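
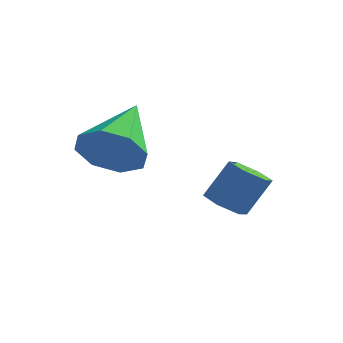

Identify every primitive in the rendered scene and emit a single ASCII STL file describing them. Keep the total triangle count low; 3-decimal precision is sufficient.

solid 
facet normal 0.065 -0.911 -0.407
outer loop
vertex -0.885 -3.697 -1.192
vertex -1.496 -3.448 -1.847
vertex -0.57 -3.418 -1.766
endloop
endfacet
facet normal 0.792 0.251 0.557
outer loop
vertex -0.885 -3.697 -1.192
vertex -0.57 -3.418 -1.766
vertex -1.624 -1.672 -1.053
endloop
endfacet
facet normal 0.065 -0.911 -0.408
outer loop
vertex -0.57 -3.418 -1.766
vertex -1.496 -3.448 -1.847
vertex -0.797 -3.156 -2.387
endloop
endfacet
facet normal 0.839 0.539 -0.079
outer loop
vertex -0.57 -3.418 -1.766
vertex -0.797 -3.156 -2.387
vertex -1.624 -1.672 -1.053
endloop
endfacet
facet normal 0.066 -0.911 -0.408
outer loop
vertex -0.797 -3.156 -2.387
vertex -1.496 -3.448 -1.847
vertex -1.434 -3.065 -2.693
endloop
endfacet
facet normal 0.379 0.726 -0.573
outer loop
vertex -0.797 -3.156 -2.387
vertex -1.434 -3.065 -2.693
vertex -1.624 -1.672 -1.053
endloop
endfacet
facet normal 0.066 -0.911 -0.407
outer loop
vertex -1.434 -3.065 -2.693
vertex -1.496 -3.448 -1.847
vertex -2.107 -3.199 -2.503
endloop
endfacet
facet normal -0.319 0.704 -0.635
outer loop
vertex -1.434 -3.065 -2.693
vertex -2.107 -3.199 -2.503
vertex -1.624 -1.672 -1.053
endloop
endfacet
facet normal 0.067 -0.911 -0.408
outer loop
vertex -2.107 -3.199 -2.503
vertex -1.496 -3.448 -1.847
vertex -2.422 -3.479 -1.929
endloop
endfacet
facet normal -0.845 0.484 -0.228
outer loop
vertex -2.107 -3.199 -2.503
vertex -2.422 -3.479 -1.929
vertex -1.624 -1.672 -1.053
endloop
endfacet
facet normal 0.067 -0.911 -0.407
outer loop
vertex -2.422 -3.479 -1.929
vertex -1.496 -3.448 -1.847
vertex -2.194 -3.74 -1.307
endloop
endfacet
facet normal -0.891 0.195 0.409
outer loop
vertex -2.422 -3.479 -1.929
vertex -2.194 -3.74 -1.307
vertex -1.624 -1.672 -1.053
endloop
endfacet
facet normal 0.065 -0.911 -0.408
outer loop
vertex -2.194 -3.74 -1.307
vertex -1.496 -3.448 -1.847
vertex -1.558 -3.831 -1.002
endloop
endfacet
facet normal -0.431 0.008 0.902
outer loop
vertex -2.194 -3.74 -1.307
vertex -1.558 -3.831 -1.002
vertex -1.624 -1.672 -1.053
endloop
endfacet
facet normal 0.066 -0.911 -0.408
outer loop
vertex -1.558 -3.831 -1.002
vertex -1.496 -3.448 -1.847
vertex -0.885 -3.697 -1.192
endloop
endfacet
facet normal 0.266 0.031 0.964
outer loop
vertex -1.558 -3.831 -1.002
vertex -0.885 -3.697 -1.192
vertex -1.624 -1.672 -1.053
endloop
endfacet
facet normal -0.374 -0.416 -0.829
outer loop
vertex 0.885 -1.238 -4.513
vertex 0.376 -0.87 -4.468
vertex 0.879 -0.674 -4.793
endloop
endfacet
facet normal 0.927 -0.159 -0.339
outer loop
vertex 0.885 -1.238 -4.513
vertex 0.879 -0.674 -4.793
vertex 1.353 -0.718 -3.477
endloop
endfacet
facet normal 0.927 -0.159 -0.339
outer loop
vertex 1.353 -0.718 -3.477
vertex 0.879 -0.674 -4.793
vertex 1.347 -0.154 -3.757
endloop
endfacet
facet normal 0.374 0.416 0.829
outer loop
vertex 1.353 -0.718 -3.477
vertex 1.347 -0.154 -3.757
vertex 0.844 -0.35 -3.432
endloop
endfacet
facet normal -0.373 -0.416 -0.829
outer loop
vertex 0.879 -0.674 -4.793
vertex 0.376 -0.87 -4.468
vertex 0.369 -0.306 -4.748
endloop
endfacet
facet normal 0.454 0.697 -0.555
outer loop
vertex 0.879 -0.674 -4.793
vertex 0.369 -0.306 -4.748
vertex 1.347 -0.154 -3.757
endloop
endfacet
facet normal 0.454 0.697 -0.555
outer loop
vertex 1.347 -0.154 -3.757
vertex 0.369 -0.306 -4.748
vertex 0.837 0.214 -3.712
endloop
endfacet
facet normal 0.373 0.416 0.829
outer loop
vertex 1.347 -0.154 -3.757
vertex 0.837 0.214 -3.712
vertex 0.844 -0.35 -3.432
endloop
endfacet
facet normal -0.374 -0.416 -0.829
outer loop
vertex 0.369 -0.306 -4.748
vertex 0.376 -0.87 -4.468
vertex -0.133 -0.502 -4.423
endloop
endfacet
facet normal -0.473 0.854 -0.215
outer loop
vertex 0.369 -0.306 -4.748
vertex -0.133 -0.502 -4.423
vertex 0.837 0.214 -3.712
endloop
endfacet
facet normal -0.473 0.854 -0.215
outer loop
vertex 0.837 0.214 -3.712
vertex -0.133 -0.502 -4.423
vertex 0.335 0.018 -3.387
endloop
endfacet
facet normal 0.374 0.416 0.829
outer loop
vertex 0.837 0.214 -3.712
vertex 0.335 0.018 -3.387
vertex 0.844 -0.35 -3.432
endloop
endfacet
facet normal -0.374 -0.416 -0.829
outer loop
vertex -0.133 -0.502 -4.423
vertex 0.376 -0.87 -4.468
vertex -0.127 -1.066 -4.143
endloop
endfacet
facet normal -0.927 0.159 0.339
outer loop
vertex -0.133 -0.502 -4.423
vertex -0.127 -1.066 -4.143
vertex 0.335 0.018 -3.387
endloop
endfacet
facet normal -0.927 0.159 0.339
outer loop
vertex 0.335 0.018 -3.387
vertex -0.127 -1.066 -4.143
vertex 0.341 -0.546 -3.107
endloop
endfacet
facet normal 0.374 0.416 0.829
outer loop
vertex 0.335 0.018 -3.387
vertex 0.341 -0.546 -3.107
vertex 0.844 -0.35 -3.432
endloop
endfacet
facet normal -0.373 -0.416 -0.829
outer loop
vertex -0.127 -1.066 -4.143
vertex 0.376 -0.87 -4.468
vertex 0.383 -1.434 -4.188
endloop
endfacet
facet normal -0.454 -0.697 0.555
outer loop
vertex -0.127 -1.066 -4.143
vertex 0.383 -1.434 -4.188
vertex 0.341 -0.546 -3.107
endloop
endfacet
facet normal -0.454 -0.697 0.555
outer loop
vertex 0.341 -0.546 -3.107
vertex 0.383 -1.434 -4.188
vertex 0.851 -0.914 -3.152
endloop
endfacet
facet normal 0.373 0.416 0.829
outer loop
vertex 0.341 -0.546 -3.107
vertex 0.851 -0.914 -3.152
vertex 0.844 -0.35 -3.432
endloop
endfacet
facet normal -0.374 -0.416 -0.829
outer loop
vertex 0.383 -1.434 -4.188
vertex 0.376 -0.87 -4.468
vertex 0.885 -1.238 -4.513
endloop
endfacet
facet normal 0.473 -0.854 0.215
outer loop
vertex 0.383 -1.434 -4.188
vertex 0.885 -1.238 -4.513
vertex 0.851 -0.914 -3.152
endloop
endfacet
facet normal 0.473 -0.854 0.215
outer loop
vertex 0.851 -0.914 -3.152
vertex 0.885 -1.238 -4.513
vertex 1.353 -0.718 -3.477
endloop
endfacet
facet normal 0.374 0.416 0.829
outer loop
vertex 0.851 -0.914 -3.152
vertex 1.353 -0.718 -3.477
vertex 0.844 -0.35 -3.432
endloop
endfacet

endsolid


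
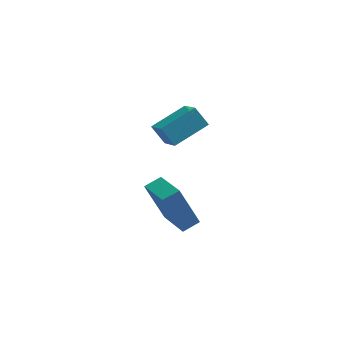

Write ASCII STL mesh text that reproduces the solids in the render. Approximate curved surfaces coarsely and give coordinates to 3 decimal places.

solid 
facet normal -0.820 -0.488 -0.299
outer loop
vertex -3.251 -2.23 -0.788
vertex -4.074 -0.44 -1.455
vertex -2.352 -2.544 -2.737
endloop
endfacet
facet normal 0.395 -0.861 0.321
outer loop
vertex -1.606 -2.1 -2.465
vertex -3.251 -2.23 -0.788
vertex -2.352 -2.544 -2.737
endloop
endfacet
facet normal -0.820 -0.489 -0.299
outer loop
vertex -2.352 -2.544 -2.737
vertex -4.074 -0.44 -1.455
vertex -3.175 -0.754 -3.405
endloop
endfacet
facet normal 0.414 -0.145 -0.899
outer loop
vertex -3.175 -0.754 -3.405
vertex -1.606 -2.1 -2.465
vertex -2.352 -2.544 -2.737
endloop
endfacet
facet normal -0.414 0.145 0.899
outer loop
vertex -3.251 -2.23 -0.788
vertex -3.328 0.004 -1.183
vertex -4.074 -0.44 -1.455
endloop
endfacet
facet normal 0.395 -0.861 0.321
outer loop
vertex -2.505 -1.786 -0.515
vertex -3.251 -2.23 -0.788
vertex -1.606 -2.1 -2.465
endloop
endfacet
facet normal -0.415 0.145 0.898
outer loop
vertex -2.505 -1.786 -0.515
vertex -3.328 0.004 -1.183
vertex -3.251 -2.23 -0.788
endloop
endfacet
facet normal -0.395 0.861 -0.321
outer loop
vertex -4.074 -0.44 -1.455
vertex -3.328 0.004 -1.183
vertex -3.175 -0.754 -3.405
endloop
endfacet
facet normal 0.415 -0.144 -0.899
outer loop
vertex -2.429 -0.31 -3.132
vertex -1.606 -2.1 -2.465
vertex -3.175 -0.754 -3.405
endloop
endfacet
facet normal -0.395 0.861 -0.321
outer loop
vertex -3.175 -0.754 -3.405
vertex -3.328 0.004 -1.183
vertex -2.429 -0.31 -3.132
endloop
endfacet
facet normal 0.820 0.488 0.299
outer loop
vertex -2.429 -0.31 -3.132
vertex -2.505 -1.786 -0.515
vertex -1.606 -2.1 -2.465
endloop
endfacet
facet normal 0.820 0.489 0.299
outer loop
vertex -3.328 0.004 -1.183
vertex -2.505 -1.786 -0.515
vertex -2.429 -0.31 -3.132
endloop
endfacet
facet normal -0.788 -0.521 -0.328
outer loop
vertex -2.708 -1.71 2.557
vertex -3.301 -1.327 3.375
vertex -3.153 -0.467 1.652
endloop
endfacet
facet normal 0.549 -0.355 -0.757
outer loop
vertex -1.679 0.507 2.265
vertex -2.708 -1.71 2.557
vertex -3.153 -0.467 1.652
endloop
endfacet
facet normal -0.788 -0.521 -0.328
outer loop
vertex -3.153 -0.467 1.652
vertex -3.301 -1.327 3.375
vertex -3.746 -0.084 2.47
endloop
endfacet
facet normal -0.278 0.777 -0.565
outer loop
vertex -3.746 -0.084 2.47
vertex -1.679 0.507 2.265
vertex -3.153 -0.467 1.652
endloop
endfacet
facet normal 0.278 -0.777 0.565
outer loop
vertex -2.708 -1.71 2.557
vertex -1.827 -0.353 3.988
vertex -3.301 -1.327 3.375
endloop
endfacet
facet normal 0.549 -0.355 -0.757
outer loop
vertex -1.234 -0.736 3.17
vertex -2.708 -1.71 2.557
vertex -1.679 0.507 2.265
endloop
endfacet
facet normal 0.278 -0.777 0.565
outer loop
vertex -1.234 -0.736 3.17
vertex -1.827 -0.353 3.988
vertex -2.708 -1.71 2.557
endloop
endfacet
facet normal -0.549 0.355 0.757
outer loop
vertex -3.301 -1.327 3.375
vertex -1.827 -0.353 3.988
vertex -3.746 -0.084 2.47
endloop
endfacet
facet normal -0.278 0.777 -0.565
outer loop
vertex -2.272 0.89 3.083
vertex -1.679 0.507 2.265
vertex -3.746 -0.084 2.47
endloop
endfacet
facet normal -0.549 0.355 0.757
outer loop
vertex -3.746 -0.084 2.47
vertex -1.827 -0.353 3.988
vertex -2.272 0.89 3.083
endloop
endfacet
facet normal 0.788 0.521 0.328
outer loop
vertex -2.272 0.89 3.083
vertex -1.234 -0.736 3.17
vertex -1.679 0.507 2.265
endloop
endfacet
facet normal 0.788 0.521 0.328
outer loop
vertex -1.827 -0.353 3.988
vertex -1.234 -0.736 3.17
vertex -2.272 0.89 3.083
endloop
endfacet

endsolid


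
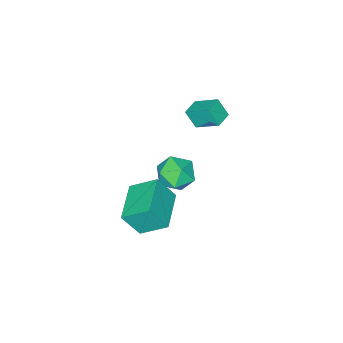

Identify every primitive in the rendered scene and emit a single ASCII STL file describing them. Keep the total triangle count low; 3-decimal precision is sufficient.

solid 
facet normal -0.789 0.614 -0.002
outer loop
vertex -0.155 1.625 1.395
vertex -0.748 0.861 0.884
vertex -0.724 0.895 1.977
endloop
endfacet
facet normal -0.372 0.738 0.563
outer loop
vertex -0.155 1.625 1.395
vertex -0.724 0.895 1.977
vertex 0.289 1.17 2.285
endloop
endfacet
facet normal 0.280 0.904 0.323
outer loop
vertex -0.155 1.625 1.395
vertex 0.289 1.17 2.285
vertex 0.89 1.306 1.382
endloop
endfacet
facet normal 0.265 0.882 -0.389
outer loop
vertex -0.155 1.625 1.395
vertex 0.89 1.306 1.382
vertex 0.25 1.116 0.516
endloop
endfacet
facet normal -0.397 0.703 -0.590
outer loop
vertex -0.155 1.625 1.395
vertex 0.25 1.116 0.516
vertex -0.748 0.861 0.884
endloop
endfacet
facet normal -0.321 0.133 0.938
outer loop
vertex 0.289 1.17 2.285
vertex -0.724 0.895 1.977
vertex -0.03 0.124 2.324
endloop
endfacet
facet normal -0.997 -0.069 0.024
outer loop
vertex -0.724 0.895 1.977
vertex -0.748 0.861 0.884
vertex -0.67 -0.066 1.458
endloop
endfacet
facet normal -0.362 0.076 -0.929
outer loop
vertex -0.748 0.861 0.884
vertex 0.25 1.116 0.516
vertex -0.069 0.07 0.555
endloop
endfacet
facet normal 0.708 0.366 -0.604
outer loop
vertex 0.25 1.116 0.516
vertex 0.89 1.306 1.382
vertex 0.944 0.345 0.863
endloop
endfacet
facet normal 0.733 0.401 0.549
outer loop
vertex 0.89 1.306 1.382
vertex 0.289 1.17 2.285
vertex 0.968 0.379 1.956
endloop
endfacet
facet normal -0.265 -0.882 0.389
outer loop
vertex 0.375 -0.385 1.445
vertex -0.03 0.124 2.324
vertex -0.67 -0.066 1.458
endloop
endfacet
facet normal -0.280 -0.904 -0.323
outer loop
vertex 0.375 -0.385 1.445
vertex -0.67 -0.066 1.458
vertex -0.069 0.07 0.555
endloop
endfacet
facet normal 0.372 -0.738 -0.563
outer loop
vertex 0.375 -0.385 1.445
vertex -0.069 0.07 0.555
vertex 0.944 0.345 0.863
endloop
endfacet
facet normal 0.789 -0.614 0.002
outer loop
vertex 0.375 -0.385 1.445
vertex 0.944 0.345 0.863
vertex 0.968 0.379 1.956
endloop
endfacet
facet normal 0.397 -0.703 0.590
outer loop
vertex 0.375 -0.385 1.445
vertex 0.968 0.379 1.956
vertex -0.03 0.124 2.324
endloop
endfacet
facet normal -0.708 -0.366 0.604
outer loop
vertex -0.67 -0.066 1.458
vertex -0.03 0.124 2.324
vertex -0.724 0.895 1.977
endloop
endfacet
facet normal -0.733 -0.401 -0.549
outer loop
vertex -0.069 0.07 0.555
vertex -0.67 -0.066 1.458
vertex -0.748 0.861 0.884
endloop
endfacet
facet normal 0.321 -0.133 -0.938
outer loop
vertex 0.944 0.345 0.863
vertex -0.069 0.07 0.555
vertex 0.25 1.116 0.516
endloop
endfacet
facet normal 0.997 0.069 -0.024
outer loop
vertex 0.968 0.379 1.956
vertex 0.944 0.345 0.863
vertex 0.89 1.306 1.382
endloop
endfacet
facet normal 0.362 -0.076 0.929
outer loop
vertex -0.03 0.124 2.324
vertex 0.968 0.379 1.956
vertex 0.289 1.17 2.285
endloop
endfacet
facet normal -0.968 -0.251 -0.003
outer loop
vertex -3.243 -1.324 3.319
vertex -3.567 -0.087 4.14
vertex -3.392 -0.737 2.377
endloop
endfacet
facet normal 0.213 -0.814 -0.541
outer loop
vertex -2.453 -0.493 2.38
vertex -3.243 -1.324 3.319
vertex -3.392 -0.737 2.377
endloop
endfacet
facet normal -0.968 -0.251 -0.003
outer loop
vertex -3.392 -0.737 2.377
vertex -3.567 -0.087 4.14
vertex -3.716 0.5 3.198
endloop
endfacet
facet normal -0.133 0.524 -0.841
outer loop
vertex -3.716 0.5 3.198
vertex -2.453 -0.493 2.38
vertex -3.392 -0.737 2.377
endloop
endfacet
facet normal 0.133 -0.524 0.841
outer loop
vertex -3.243 -1.324 3.319
vertex -2.628 0.157 4.143
vertex -3.567 -0.087 4.14
endloop
endfacet
facet normal 0.213 -0.814 -0.541
outer loop
vertex -2.304 -1.08 3.322
vertex -3.243 -1.324 3.319
vertex -2.453 -0.493 2.38
endloop
endfacet
facet normal 0.133 -0.524 0.841
outer loop
vertex -2.304 -1.08 3.322
vertex -2.628 0.157 4.143
vertex -3.243 -1.324 3.319
endloop
endfacet
facet normal -0.213 0.814 0.541
outer loop
vertex -3.567 -0.087 4.14
vertex -2.628 0.157 4.143
vertex -3.716 0.5 3.198
endloop
endfacet
facet normal -0.133 0.524 -0.841
outer loop
vertex -2.777 0.744 3.201
vertex -2.453 -0.493 2.38
vertex -3.716 0.5 3.198
endloop
endfacet
facet normal -0.213 0.814 0.541
outer loop
vertex -3.716 0.5 3.198
vertex -2.628 0.157 4.143
vertex -2.777 0.744 3.201
endloop
endfacet
facet normal 0.968 0.251 0.003
outer loop
vertex -2.777 0.744 3.201
vertex -2.304 -1.08 3.322
vertex -2.453 -0.493 2.38
endloop
endfacet
facet normal 0.968 0.251 0.003
outer loop
vertex -2.628 0.157 4.143
vertex -2.304 -1.08 3.322
vertex -2.777 0.744 3.201
endloop
endfacet
facet normal -0.822 -0.564 0.084
outer loop
vertex 1.809 1.069 2.652
vertex 1.234 1.717 1.378
vertex 2.515 -0.097 1.74
endloop
endfacet
facet normal 0.373 -0.421 0.827
outer loop
vertex 4.266 1.103 1.562
vertex 1.809 1.069 2.652
vertex 2.515 -0.097 1.74
endloop
endfacet
facet normal -0.822 -0.564 0.084
outer loop
vertex 2.515 -0.097 1.74
vertex 1.234 1.717 1.378
vertex 1.941 0.551 0.467
endloop
endfacet
facet normal 0.431 -0.711 -0.556
outer loop
vertex 1.941 0.551 0.467
vertex 4.266 1.103 1.562
vertex 2.515 -0.097 1.74
endloop
endfacet
facet normal -0.431 0.711 0.556
outer loop
vertex 1.809 1.069 2.652
vertex 2.985 2.917 1.2
vertex 1.234 1.717 1.378
endloop
endfacet
facet normal 0.373 -0.420 0.827
outer loop
vertex 3.559 2.269 2.473
vertex 1.809 1.069 2.652
vertex 4.266 1.103 1.562
endloop
endfacet
facet normal -0.431 0.711 0.556
outer loop
vertex 3.559 2.269 2.473
vertex 2.985 2.917 1.2
vertex 1.809 1.069 2.652
endloop
endfacet
facet normal -0.372 0.421 -0.827
outer loop
vertex 1.234 1.717 1.378
vertex 2.985 2.917 1.2
vertex 1.941 0.551 0.467
endloop
endfacet
facet normal 0.431 -0.711 -0.556
outer loop
vertex 3.691 1.751 0.288
vertex 4.266 1.103 1.562
vertex 1.941 0.551 0.467
endloop
endfacet
facet normal -0.373 0.421 -0.827
outer loop
vertex 1.941 0.551 0.467
vertex 2.985 2.917 1.2
vertex 3.691 1.751 0.288
endloop
endfacet
facet normal 0.822 0.564 -0.084
outer loop
vertex 3.691 1.751 0.288
vertex 3.559 2.269 2.473
vertex 4.266 1.103 1.562
endloop
endfacet
facet normal 0.822 0.563 -0.084
outer loop
vertex 2.985 2.917 1.2
vertex 3.559 2.269 2.473
vertex 3.691 1.751 0.288
endloop
endfacet

endsolid


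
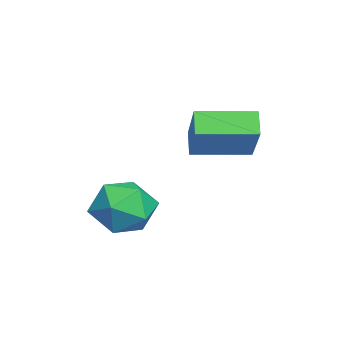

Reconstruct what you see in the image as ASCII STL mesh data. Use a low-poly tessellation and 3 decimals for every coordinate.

solid 
facet normal -0.973 -0.115 0.198
outer loop
vertex -1.098 -0.903 0.146
vertex -0.905 -1.762 0.595
vertex -0.899 -0.921 1.114
endloop
endfacet
facet normal -0.798 0.577 0.175
outer loop
vertex -1.098 -0.903 0.146
vertex -0.899 -0.921 1.114
vertex -0.512 -0.213 0.542
endloop
endfacet
facet normal -0.522 0.712 -0.469
outer loop
vertex -1.098 -0.903 0.146
vertex -0.512 -0.213 0.542
vertex -0.28 -0.617 -0.329
endloop
endfacet
facet normal -0.527 0.106 -0.843
outer loop
vertex -1.098 -0.903 0.146
vertex -0.28 -0.617 -0.329
vertex -0.523 -1.574 -0.297
endloop
endfacet
facet normal -0.806 -0.406 -0.431
outer loop
vertex -1.098 -0.903 0.146
vertex -0.523 -1.574 -0.297
vertex -0.905 -1.762 0.595
endloop
endfacet
facet normal -0.288 0.692 0.662
outer loop
vertex -0.512 -0.213 0.542
vertex -0.899 -0.921 1.114
vertex 0.043 -0.646 1.237
endloop
endfacet
facet normal -0.572 -0.428 0.700
outer loop
vertex -0.899 -0.921 1.114
vertex -0.905 -1.762 0.595
vertex -0.2 -1.603 1.269
endloop
endfacet
facet normal -0.302 -0.898 -0.319
outer loop
vertex -0.905 -1.762 0.595
vertex -0.523 -1.574 -0.297
vertex 0.032 -2.007 0.398
endloop
endfacet
facet normal 0.149 -0.071 -0.986
outer loop
vertex -0.523 -1.574 -0.297
vertex -0.28 -0.617 -0.329
vertex 0.419 -1.299 -0.174
endloop
endfacet
facet normal 0.158 0.911 -0.380
outer loop
vertex -0.28 -0.617 -0.329
vertex -0.512 -0.213 0.542
vertex 0.425 -0.458 0.345
endloop
endfacet
facet normal 0.527 -0.106 0.843
outer loop
vertex 0.618 -1.317 0.794
vertex 0.043 -0.646 1.237
vertex -0.2 -1.603 1.269
endloop
endfacet
facet normal 0.522 -0.712 0.469
outer loop
vertex 0.618 -1.317 0.794
vertex -0.2 -1.603 1.269
vertex 0.032 -2.007 0.398
endloop
endfacet
facet normal 0.798 -0.577 -0.175
outer loop
vertex 0.618 -1.317 0.794
vertex 0.032 -2.007 0.398
vertex 0.419 -1.299 -0.174
endloop
endfacet
facet normal 0.973 0.115 -0.198
outer loop
vertex 0.618 -1.317 0.794
vertex 0.419 -1.299 -0.174
vertex 0.425 -0.458 0.345
endloop
endfacet
facet normal 0.806 0.406 0.431
outer loop
vertex 0.618 -1.317 0.794
vertex 0.425 -0.458 0.345
vertex 0.043 -0.646 1.237
endloop
endfacet
facet normal -0.149 0.071 0.986
outer loop
vertex -0.2 -1.603 1.269
vertex 0.043 -0.646 1.237
vertex -0.899 -0.921 1.114
endloop
endfacet
facet normal -0.158 -0.911 0.380
outer loop
vertex 0.032 -2.007 0.398
vertex -0.2 -1.603 1.269
vertex -0.905 -1.762 0.595
endloop
endfacet
facet normal 0.288 -0.692 -0.662
outer loop
vertex 0.419 -1.299 -0.174
vertex 0.032 -2.007 0.398
vertex -0.523 -1.574 -0.297
endloop
endfacet
facet normal 0.572 0.428 -0.700
outer loop
vertex 0.425 -0.458 0.345
vertex 0.419 -1.299 -0.174
vertex -0.28 -0.617 -0.329
endloop
endfacet
facet normal 0.302 0.898 0.319
outer loop
vertex 0.043 -0.646 1.237
vertex 0.425 -0.458 0.345
vertex -0.512 -0.213 0.542
endloop
endfacet
facet normal -0.722 -0.141 -0.677
outer loop
vertex -2.637 0.358 2.315
vertex -2.914 2.015 2.265
vertex -2.08 0.433 1.705
endloop
endfacet
facet normal 0.165 -0.986 0.029
outer loop
vertex -0.786 0.685 2.915
vertex -2.637 0.358 2.315
vertex -2.08 0.433 1.705
endloop
endfacet
facet normal -0.722 -0.141 -0.677
outer loop
vertex -2.08 0.433 1.705
vertex -2.914 2.015 2.265
vertex -2.356 2.089 1.654
endloop
endfacet
facet normal 0.671 0.089 -0.736
outer loop
vertex -2.356 2.089 1.654
vertex -0.786 0.685 2.915
vertex -2.08 0.433 1.705
endloop
endfacet
facet normal -0.671 -0.090 0.736
outer loop
vertex -2.637 0.358 2.315
vertex -1.62 2.267 3.475
vertex -2.914 2.015 2.265
endloop
endfacet
facet normal 0.164 -0.986 0.031
outer loop
vertex -1.344 0.611 3.526
vertex -2.637 0.358 2.315
vertex -0.786 0.685 2.915
endloop
endfacet
facet normal -0.671 -0.089 0.736
outer loop
vertex -1.344 0.611 3.526
vertex -1.62 2.267 3.475
vertex -2.637 0.358 2.315
endloop
endfacet
facet normal -0.164 0.986 -0.030
outer loop
vertex -2.914 2.015 2.265
vertex -1.62 2.267 3.475
vertex -2.356 2.089 1.654
endloop
endfacet
facet normal 0.671 0.090 -0.736
outer loop
vertex -1.063 2.342 2.865
vertex -0.786 0.685 2.915
vertex -2.356 2.089 1.654
endloop
endfacet
facet normal -0.165 0.986 -0.030
outer loop
vertex -2.356 2.089 1.654
vertex -1.62 2.267 3.475
vertex -1.063 2.342 2.865
endloop
endfacet
facet normal 0.722 0.141 0.677
outer loop
vertex -1.063 2.342 2.865
vertex -1.344 0.611 3.526
vertex -0.786 0.685 2.915
endloop
endfacet
facet normal 0.722 0.141 0.677
outer loop
vertex -1.62 2.267 3.475
vertex -1.344 0.611 3.526
vertex -1.063 2.342 2.865
endloop
endfacet

endsolid


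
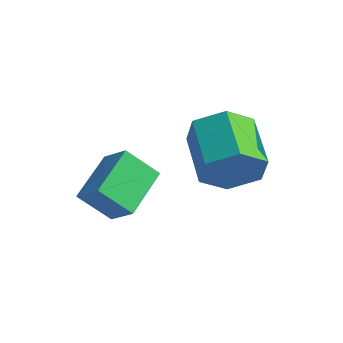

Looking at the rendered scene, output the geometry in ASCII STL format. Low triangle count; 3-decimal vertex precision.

solid 
facet normal 0.791 -0.377 -0.481
outer loop
vertex 4.166 4.045 -0.777
vertex 3.529 3.259 -1.208
vertex 3.661 4.213 -1.739
endloop
endfacet
facet normal 0.404 0.913 -0.053
outer loop
vertex 4.166 4.045 -0.777
vertex 3.661 4.213 -1.739
vertex 2.529 4.827 0.22
endloop
endfacet
facet normal 0.404 0.913 -0.053
outer loop
vertex 2.529 4.827 0.22
vertex 3.661 4.213 -1.739
vertex 2.024 4.995 -0.743
endloop
endfacet
facet normal -0.791 0.378 0.481
outer loop
vertex 2.529 4.827 0.22
vertex 2.024 4.995 -0.743
vertex 1.891 4.041 -0.212
endloop
endfacet
facet normal 0.791 -0.378 -0.482
outer loop
vertex 3.661 4.213 -1.739
vertex 3.529 3.259 -1.208
vertex 3.023 3.428 -2.171
endloop
endfacet
facet normal -0.195 0.590 -0.784
outer loop
vertex 3.661 4.213 -1.739
vertex 3.023 3.428 -2.171
vertex 2.024 4.995 -0.743
endloop
endfacet
facet normal -0.196 0.589 -0.784
outer loop
vertex 2.024 4.995 -0.743
vertex 3.023 3.428 -2.171
vertex 1.386 4.209 -1.174
endloop
endfacet
facet normal -0.791 0.378 0.481
outer loop
vertex 2.024 4.995 -0.743
vertex 1.386 4.209 -1.174
vertex 1.891 4.041 -0.212
endloop
endfacet
facet normal 0.791 -0.377 -0.482
outer loop
vertex 3.023 3.428 -2.171
vertex 3.529 3.259 -1.208
vertex 2.891 2.473 -1.64
endloop
endfacet
facet normal -0.600 -0.324 -0.732
outer loop
vertex 3.023 3.428 -2.171
vertex 2.891 2.473 -1.64
vertex 1.386 4.209 -1.174
endloop
endfacet
facet normal -0.600 -0.324 -0.731
outer loop
vertex 1.386 4.209 -1.174
vertex 2.891 2.473 -1.64
vertex 1.254 3.255 -0.643
endloop
endfacet
facet normal -0.791 0.377 0.481
outer loop
vertex 1.386 4.209 -1.174
vertex 1.254 3.255 -0.643
vertex 1.891 4.041 -0.212
endloop
endfacet
facet normal 0.791 -0.378 -0.481
outer loop
vertex 2.891 2.473 -1.64
vertex 3.529 3.259 -1.208
vertex 3.396 2.305 -0.677
endloop
endfacet
facet normal -0.404 -0.913 0.053
outer loop
vertex 2.891 2.473 -1.64
vertex 3.396 2.305 -0.677
vertex 1.254 3.255 -0.643
endloop
endfacet
facet normal -0.404 -0.913 0.053
outer loop
vertex 1.254 3.255 -0.643
vertex 3.396 2.305 -0.677
vertex 1.759 3.087 0.319
endloop
endfacet
facet normal -0.791 0.377 0.481
outer loop
vertex 1.254 3.255 -0.643
vertex 1.759 3.087 0.319
vertex 1.891 4.041 -0.212
endloop
endfacet
facet normal 0.791 -0.378 -0.481
outer loop
vertex 3.396 2.305 -0.677
vertex 3.529 3.259 -1.208
vertex 4.034 3.091 -0.246
endloop
endfacet
facet normal 0.196 -0.589 0.784
outer loop
vertex 3.396 2.305 -0.677
vertex 4.034 3.091 -0.246
vertex 1.759 3.087 0.319
endloop
endfacet
facet normal 0.196 -0.590 0.783
outer loop
vertex 1.759 3.087 0.319
vertex 4.034 3.091 -0.246
vertex 2.397 3.872 0.751
endloop
endfacet
facet normal -0.791 0.378 0.482
outer loop
vertex 1.759 3.087 0.319
vertex 2.397 3.872 0.751
vertex 1.891 4.041 -0.212
endloop
endfacet
facet normal 0.791 -0.377 -0.481
outer loop
vertex 4.034 3.091 -0.246
vertex 3.529 3.259 -1.208
vertex 4.166 4.045 -0.777
endloop
endfacet
facet normal 0.600 0.324 0.731
outer loop
vertex 4.034 3.091 -0.246
vertex 4.166 4.045 -0.777
vertex 2.397 3.872 0.751
endloop
endfacet
facet normal 0.600 0.324 0.731
outer loop
vertex 2.397 3.872 0.751
vertex 4.166 4.045 -0.777
vertex 2.529 4.827 0.22
endloop
endfacet
facet normal -0.791 0.377 0.482
outer loop
vertex 2.397 3.872 0.751
vertex 2.529 4.827 0.22
vertex 1.891 4.041 -0.212
endloop
endfacet
facet normal -0.852 -0.094 -0.516
outer loop
vertex -0.091 0.121 -2.717
vertex -0.856 1.69 -1.741
vertex 0.436 1.022 -3.752
endloop
endfacet
facet normal 0.382 -0.785 -0.488
outer loop
vertex 1.416 1.13 -3.159
vertex -0.091 0.121 -2.717
vertex 0.436 1.022 -3.752
endloop
endfacet
facet normal -0.851 -0.094 -0.516
outer loop
vertex 0.436 1.022 -3.752
vertex -0.856 1.69 -1.741
vertex -0.328 2.591 -2.776
endloop
endfacet
facet normal 0.359 0.613 -0.704
outer loop
vertex -0.328 2.591 -2.776
vertex 1.416 1.13 -3.159
vertex 0.436 1.022 -3.752
endloop
endfacet
facet normal -0.359 -0.613 0.704
outer loop
vertex -0.091 0.121 -2.717
vertex 0.124 1.798 -1.148
vertex -0.856 1.69 -1.741
endloop
endfacet
facet normal 0.382 -0.785 -0.488
outer loop
vertex 0.888 0.229 -2.124
vertex -0.091 0.121 -2.717
vertex 1.416 1.13 -3.159
endloop
endfacet
facet normal -0.359 -0.613 0.704
outer loop
vertex 0.888 0.229 -2.124
vertex 0.124 1.798 -1.148
vertex -0.091 0.121 -2.717
endloop
endfacet
facet normal -0.382 0.785 0.488
outer loop
vertex -0.856 1.69 -1.741
vertex 0.124 1.798 -1.148
vertex -0.328 2.591 -2.776
endloop
endfacet
facet normal 0.359 0.613 -0.704
outer loop
vertex 0.651 2.699 -2.183
vertex 1.416 1.13 -3.159
vertex -0.328 2.591 -2.776
endloop
endfacet
facet normal -0.382 0.784 0.488
outer loop
vertex -0.328 2.591 -2.776
vertex 0.124 1.798 -1.148
vertex 0.651 2.699 -2.183
endloop
endfacet
facet normal 0.851 0.094 0.516
outer loop
vertex 0.651 2.699 -2.183
vertex 0.888 0.229 -2.124
vertex 1.416 1.13 -3.159
endloop
endfacet
facet normal 0.852 0.094 0.516
outer loop
vertex 0.124 1.798 -1.148
vertex 0.888 0.229 -2.124
vertex 0.651 2.699 -2.183
endloop
endfacet

endsolid


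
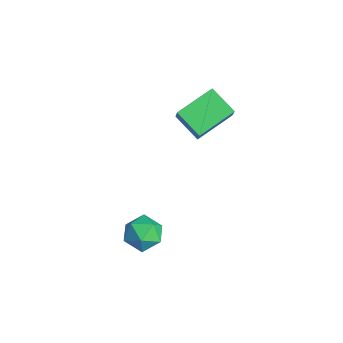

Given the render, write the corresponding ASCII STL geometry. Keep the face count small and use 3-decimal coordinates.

solid 
facet normal -0.684 0.725 0.080
outer loop
vertex 2.907 -1.627 -3.158
vertex 2.208 -2.229 -3.684
vertex 2.269 -2.288 -2.625
endloop
endfacet
facet normal -0.234 0.737 0.634
outer loop
vertex 2.907 -1.627 -3.158
vertex 2.269 -2.288 -2.625
vertex 3.291 -2.2 -2.35
endloop
endfacet
facet normal 0.427 0.821 0.379
outer loop
vertex 2.907 -1.627 -3.158
vertex 3.291 -2.2 -2.35
vertex 3.861 -2.086 -3.239
endloop
endfacet
facet normal 0.386 0.861 -0.332
outer loop
vertex 2.907 -1.627 -3.158
vertex 3.861 -2.086 -3.239
vertex 3.192 -2.104 -4.063
endloop
endfacet
facet normal -0.301 0.801 -0.517
outer loop
vertex 2.907 -1.627 -3.158
vertex 3.192 -2.104 -4.063
vertex 2.208 -2.229 -3.684
endloop
endfacet
facet normal -0.267 0.102 0.958
outer loop
vertex 3.291 -2.2 -2.35
vertex 2.269 -2.288 -2.625
vertex 2.828 -3.156 -2.377
endloop
endfacet
facet normal -0.995 0.083 0.062
outer loop
vertex 2.269 -2.288 -2.625
vertex 2.208 -2.229 -3.684
vertex 2.159 -3.174 -3.201
endloop
endfacet
facet normal -0.374 0.207 -0.904
outer loop
vertex 2.208 -2.229 -3.684
vertex 3.192 -2.104 -4.063
vertex 2.729 -3.06 -4.09
endloop
endfacet
facet normal 0.737 0.302 -0.605
outer loop
vertex 3.192 -2.104 -4.063
vertex 3.861 -2.086 -3.239
vertex 3.751 -2.972 -3.815
endloop
endfacet
facet normal 0.804 0.237 0.546
outer loop
vertex 3.861 -2.086 -3.239
vertex 3.291 -2.2 -2.35
vertex 3.812 -3.031 -2.756
endloop
endfacet
facet normal -0.386 -0.861 0.332
outer loop
vertex 3.113 -3.633 -3.282
vertex 2.828 -3.156 -2.377
vertex 2.159 -3.174 -3.201
endloop
endfacet
facet normal -0.427 -0.821 -0.379
outer loop
vertex 3.113 -3.633 -3.282
vertex 2.159 -3.174 -3.201
vertex 2.729 -3.06 -4.09
endloop
endfacet
facet normal 0.234 -0.737 -0.634
outer loop
vertex 3.113 -3.633 -3.282
vertex 2.729 -3.06 -4.09
vertex 3.751 -2.972 -3.815
endloop
endfacet
facet normal 0.684 -0.725 -0.080
outer loop
vertex 3.113 -3.633 -3.282
vertex 3.751 -2.972 -3.815
vertex 3.812 -3.031 -2.756
endloop
endfacet
facet normal 0.301 -0.801 0.517
outer loop
vertex 3.113 -3.633 -3.282
vertex 3.812 -3.031 -2.756
vertex 2.828 -3.156 -2.377
endloop
endfacet
facet normal -0.737 -0.302 0.605
outer loop
vertex 2.159 -3.174 -3.201
vertex 2.828 -3.156 -2.377
vertex 2.269 -2.288 -2.625
endloop
endfacet
facet normal -0.804 -0.237 -0.546
outer loop
vertex 2.729 -3.06 -4.09
vertex 2.159 -3.174 -3.201
vertex 2.208 -2.229 -3.684
endloop
endfacet
facet normal 0.267 -0.102 -0.958
outer loop
vertex 3.751 -2.972 -3.815
vertex 2.729 -3.06 -4.09
vertex 3.192 -2.104 -4.063
endloop
endfacet
facet normal 0.995 -0.083 -0.062
outer loop
vertex 3.812 -3.031 -2.756
vertex 3.751 -2.972 -3.815
vertex 3.861 -2.086 -3.239
endloop
endfacet
facet normal 0.374 -0.207 0.904
outer loop
vertex 2.828 -3.156 -2.377
vertex 3.812 -3.031 -2.756
vertex 3.291 -2.2 -2.35
endloop
endfacet
facet normal -0.554 0.169 -0.815
outer loop
vertex -0.556 2.219 2.56
vertex 0.757 2.798 1.788
vertex -0.111 0.27 1.854
endloop
endfacet
facet normal -0.806 -0.356 0.474
outer loop
vertex 0.703 0.022 3.052
vertex -0.556 2.219 2.56
vertex -0.111 0.27 1.854
endloop
endfacet
facet normal -0.554 0.169 -0.815
outer loop
vertex -0.111 0.27 1.854
vertex 0.757 2.798 1.788
vertex 1.202 0.85 1.082
endloop
endfacet
facet normal 0.210 -0.919 -0.333
outer loop
vertex 1.202 0.85 1.082
vertex 0.703 0.022 3.052
vertex -0.111 0.27 1.854
endloop
endfacet
facet normal -0.210 0.919 0.333
outer loop
vertex -0.556 2.219 2.56
vertex 1.571 2.55 2.986
vertex 0.757 2.798 1.788
endloop
endfacet
facet normal -0.806 -0.356 0.474
outer loop
vertex 0.258 1.97 3.758
vertex -0.556 2.219 2.56
vertex 0.703 0.022 3.052
endloop
endfacet
facet normal -0.210 0.919 0.334
outer loop
vertex 0.258 1.97 3.758
vertex 1.571 2.55 2.986
vertex -0.556 2.219 2.56
endloop
endfacet
facet normal 0.806 0.356 -0.474
outer loop
vertex 0.757 2.798 1.788
vertex 1.571 2.55 2.986
vertex 1.202 0.85 1.082
endloop
endfacet
facet normal 0.209 -0.919 -0.333
outer loop
vertex 2.016 0.601 2.28
vertex 0.703 0.022 3.052
vertex 1.202 0.85 1.082
endloop
endfacet
facet normal 0.806 0.356 -0.474
outer loop
vertex 1.202 0.85 1.082
vertex 1.571 2.55 2.986
vertex 2.016 0.601 2.28
endloop
endfacet
facet normal 0.554 -0.169 0.815
outer loop
vertex 2.016 0.601 2.28
vertex 0.258 1.97 3.758
vertex 0.703 0.022 3.052
endloop
endfacet
facet normal 0.554 -0.169 0.815
outer loop
vertex 1.571 2.55 2.986
vertex 0.258 1.97 3.758
vertex 2.016 0.601 2.28
endloop
endfacet

endsolid


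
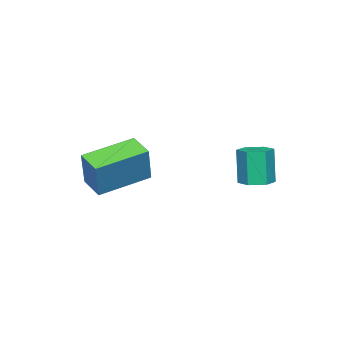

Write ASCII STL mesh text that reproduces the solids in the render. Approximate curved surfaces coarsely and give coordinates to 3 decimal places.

solid 
facet normal 0.124 0.116 -0.985
outer loop
vertex 1.889 0.468 -2.35
vertex 1.304 0.458 -2.425
vertex 1.58 0.97 -2.33
endloop
endfacet
facet normal 0.843 0.512 0.166
outer loop
vertex 1.889 0.468 -2.35
vertex 1.58 0.97 -2.33
vertex 1.721 0.313 -1.019
endloop
endfacet
facet normal 0.843 0.512 0.166
outer loop
vertex 1.721 0.313 -1.019
vertex 1.58 0.97 -2.33
vertex 1.412 0.815 -1.0
endloop
endfacet
facet normal -0.126 -0.115 0.985
outer loop
vertex 1.721 0.313 -1.019
vertex 1.412 0.815 -1.0
vertex 1.136 0.302 -1.095
endloop
endfacet
facet normal 0.126 0.115 -0.985
outer loop
vertex 1.58 0.97 -2.33
vertex 1.304 0.458 -2.425
vertex 0.995 0.96 -2.406
endloop
endfacet
facet normal -0.031 0.993 0.112
outer loop
vertex 1.58 0.97 -2.33
vertex 0.995 0.96 -2.406
vertex 1.412 0.815 -1.0
endloop
endfacet
facet normal -0.031 0.993 0.112
outer loop
vertex 1.412 0.815 -1.0
vertex 0.995 0.96 -2.406
vertex 0.827 0.805 -1.075
endloop
endfacet
facet normal -0.124 -0.116 0.985
outer loop
vertex 1.412 0.815 -1.0
vertex 0.827 0.805 -1.075
vertex 1.136 0.302 -1.095
endloop
endfacet
facet normal 0.126 0.115 -0.985
outer loop
vertex 0.995 0.96 -2.406
vertex 1.304 0.458 -2.425
vertex 0.719 0.447 -2.501
endloop
endfacet
facet normal -0.875 0.481 -0.054
outer loop
vertex 0.995 0.96 -2.406
vertex 0.719 0.447 -2.501
vertex 0.827 0.805 -1.075
endloop
endfacet
facet normal -0.875 0.481 -0.054
outer loop
vertex 0.827 0.805 -1.075
vertex 0.719 0.447 -2.501
vertex 0.551 0.292 -1.17
endloop
endfacet
facet normal -0.124 -0.116 0.985
outer loop
vertex 0.827 0.805 -1.075
vertex 0.551 0.292 -1.17
vertex 1.136 0.302 -1.095
endloop
endfacet
facet normal 0.126 0.115 -0.985
outer loop
vertex 0.719 0.447 -2.501
vertex 1.304 0.458 -2.425
vertex 1.028 -0.055 -2.52
endloop
endfacet
facet normal -0.843 -0.512 -0.166
outer loop
vertex 0.719 0.447 -2.501
vertex 1.028 -0.055 -2.52
vertex 0.551 0.292 -1.17
endloop
endfacet
facet normal -0.843 -0.512 -0.166
outer loop
vertex 0.551 0.292 -1.17
vertex 1.028 -0.055 -2.52
vertex 0.86 -0.21 -1.19
endloop
endfacet
facet normal -0.124 -0.116 0.985
outer loop
vertex 0.551 0.292 -1.17
vertex 0.86 -0.21 -1.19
vertex 1.136 0.302 -1.095
endloop
endfacet
facet normal 0.124 0.116 -0.985
outer loop
vertex 1.028 -0.055 -2.52
vertex 1.304 0.458 -2.425
vertex 1.613 -0.045 -2.445
endloop
endfacet
facet normal 0.031 -0.993 -0.112
outer loop
vertex 1.028 -0.055 -2.52
vertex 1.613 -0.045 -2.445
vertex 0.86 -0.21 -1.19
endloop
endfacet
facet normal 0.031 -0.993 -0.112
outer loop
vertex 0.86 -0.21 -1.19
vertex 1.613 -0.045 -2.445
vertex 1.445 -0.2 -1.114
endloop
endfacet
facet normal -0.126 -0.115 0.985
outer loop
vertex 0.86 -0.21 -1.19
vertex 1.445 -0.2 -1.114
vertex 1.136 0.302 -1.095
endloop
endfacet
facet normal 0.124 0.116 -0.985
outer loop
vertex 1.613 -0.045 -2.445
vertex 1.304 0.458 -2.425
vertex 1.889 0.468 -2.35
endloop
endfacet
facet normal 0.875 -0.481 0.054
outer loop
vertex 1.613 -0.045 -2.445
vertex 1.889 0.468 -2.35
vertex 1.445 -0.2 -1.114
endloop
endfacet
facet normal 0.875 -0.481 0.054
outer loop
vertex 1.445 -0.2 -1.114
vertex 1.889 0.468 -2.35
vertex 1.721 0.313 -1.019
endloop
endfacet
facet normal -0.126 -0.115 0.985
outer loop
vertex 1.445 -0.2 -1.114
vertex 1.721 0.313 -1.019
vertex 1.136 0.302 -1.095
endloop
endfacet
facet normal -0.829 0.507 0.234
outer loop
vertex 2.898 -3.049 -0.683
vertex 3.296 -2.262 -0.979
vertex 2.373 -3.289 -2.024
endloop
endfacet
facet normal -0.428 -0.846 0.319
outer loop
vertex 3.924 -4.238 -2.461
vertex 2.898 -3.049 -0.683
vertex 2.373 -3.289 -2.024
endloop
endfacet
facet normal -0.829 0.507 0.234
outer loop
vertex 2.373 -3.289 -2.024
vertex 3.296 -2.262 -0.979
vertex 2.771 -2.502 -2.32
endloop
endfacet
facet normal -0.359 -0.164 -0.919
outer loop
vertex 2.771 -2.502 -2.32
vertex 3.924 -4.238 -2.461
vertex 2.373 -3.289 -2.024
endloop
endfacet
facet normal 0.359 0.164 0.919
outer loop
vertex 2.898 -3.049 -0.683
vertex 4.847 -3.211 -1.416
vertex 3.296 -2.262 -0.979
endloop
endfacet
facet normal -0.428 -0.846 0.319
outer loop
vertex 4.449 -3.998 -1.12
vertex 2.898 -3.049 -0.683
vertex 3.924 -4.238 -2.461
endloop
endfacet
facet normal 0.359 0.164 0.919
outer loop
vertex 4.449 -3.998 -1.12
vertex 4.847 -3.211 -1.416
vertex 2.898 -3.049 -0.683
endloop
endfacet
facet normal 0.428 0.846 -0.319
outer loop
vertex 3.296 -2.262 -0.979
vertex 4.847 -3.211 -1.416
vertex 2.771 -2.502 -2.32
endloop
endfacet
facet normal -0.359 -0.164 -0.919
outer loop
vertex 4.322 -3.451 -2.757
vertex 3.924 -4.238 -2.461
vertex 2.771 -2.502 -2.32
endloop
endfacet
facet normal 0.428 0.846 -0.319
outer loop
vertex 2.771 -2.502 -2.32
vertex 4.847 -3.211 -1.416
vertex 4.322 -3.451 -2.757
endloop
endfacet
facet normal 0.829 -0.507 -0.234
outer loop
vertex 4.322 -3.451 -2.757
vertex 4.449 -3.998 -1.12
vertex 3.924 -4.238 -2.461
endloop
endfacet
facet normal 0.829 -0.507 -0.234
outer loop
vertex 4.847 -3.211 -1.416
vertex 4.449 -3.998 -1.12
vertex 4.322 -3.451 -2.757
endloop
endfacet

endsolid


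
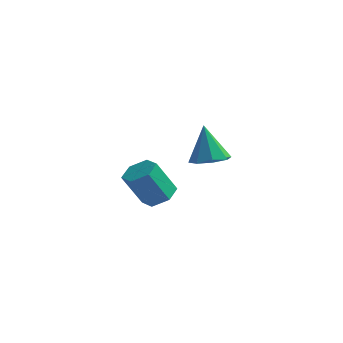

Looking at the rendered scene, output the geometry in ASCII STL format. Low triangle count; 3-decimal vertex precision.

solid 
facet normal 0.430 0.214 -0.877
outer loop
vertex -1.835 0.079 -2.426
vertex -2.604 -0.243 -2.881
vertex -2.549 0.672 -2.631
endloop
endfacet
facet normal 0.502 0.752 0.428
outer loop
vertex -1.835 0.079 -2.426
vertex -2.549 0.672 -2.631
vertex -2.706 -0.354 -0.645
endloop
endfacet
facet normal 0.501 0.752 0.428
outer loop
vertex -2.706 -0.354 -0.645
vertex -2.549 0.672 -2.631
vertex -3.42 0.238 -0.849
endloop
endfacet
facet normal -0.428 -0.214 0.878
outer loop
vertex -2.706 -0.354 -0.645
vertex -3.42 0.238 -0.849
vertex -3.476 -0.677 -1.099
endloop
endfacet
facet normal 0.429 0.214 -0.877
outer loop
vertex -2.549 0.672 -2.631
vertex -2.604 -0.243 -2.881
vertex -3.318 0.349 -3.086
endloop
endfacet
facet normal -0.401 0.916 0.027
outer loop
vertex -2.549 0.672 -2.631
vertex -3.318 0.349 -3.086
vertex -3.42 0.238 -0.849
endloop
endfacet
facet normal -0.400 0.916 0.027
outer loop
vertex -3.42 0.238 -0.849
vertex -3.318 0.349 -3.086
vertex -4.189 -0.084 -1.304
endloop
endfacet
facet normal -0.430 -0.213 0.877
outer loop
vertex -3.42 0.238 -0.849
vertex -4.189 -0.084 -1.304
vertex -3.476 -0.677 -1.099
endloop
endfacet
facet normal 0.429 0.213 -0.878
outer loop
vertex -3.318 0.349 -3.086
vertex -2.604 -0.243 -2.881
vertex -3.374 -0.566 -3.335
endloop
endfacet
facet normal -0.901 0.164 -0.401
outer loop
vertex -3.318 0.349 -3.086
vertex -3.374 -0.566 -3.335
vertex -4.189 -0.084 -1.304
endloop
endfacet
facet normal -0.901 0.165 -0.401
outer loop
vertex -4.189 -0.084 -1.304
vertex -3.374 -0.566 -3.335
vertex -4.245 -0.999 -1.554
endloop
endfacet
facet normal -0.430 -0.213 0.877
outer loop
vertex -4.189 -0.084 -1.304
vertex -4.245 -0.999 -1.554
vertex -3.476 -0.677 -1.099
endloop
endfacet
facet normal 0.428 0.214 -0.878
outer loop
vertex -3.374 -0.566 -3.335
vertex -2.604 -0.243 -2.881
vertex -2.66 -1.158 -3.131
endloop
endfacet
facet normal -0.501 -0.752 -0.428
outer loop
vertex -3.374 -0.566 -3.335
vertex -2.66 -1.158 -3.131
vertex -4.245 -0.999 -1.554
endloop
endfacet
facet normal -0.501 -0.752 -0.428
outer loop
vertex -4.245 -0.999 -1.554
vertex -2.66 -1.158 -3.131
vertex -3.531 -1.592 -1.349
endloop
endfacet
facet normal -0.430 -0.214 0.877
outer loop
vertex -4.245 -0.999 -1.554
vertex -3.531 -1.592 -1.349
vertex -3.476 -0.677 -1.099
endloop
endfacet
facet normal 0.430 0.213 -0.877
outer loop
vertex -2.66 -1.158 -3.131
vertex -2.604 -0.243 -2.881
vertex -1.891 -0.836 -2.676
endloop
endfacet
facet normal 0.400 -0.916 -0.028
outer loop
vertex -2.66 -1.158 -3.131
vertex -1.891 -0.836 -2.676
vertex -3.531 -1.592 -1.349
endloop
endfacet
facet normal 0.401 -0.916 -0.027
outer loop
vertex -3.531 -1.592 -1.349
vertex -1.891 -0.836 -2.676
vertex -2.762 -1.269 -0.894
endloop
endfacet
facet normal -0.429 -0.214 0.877
outer loop
vertex -3.531 -1.592 -1.349
vertex -2.762 -1.269 -0.894
vertex -3.476 -0.677 -1.099
endloop
endfacet
facet normal 0.430 0.213 -0.877
outer loop
vertex -1.891 -0.836 -2.676
vertex -2.604 -0.243 -2.881
vertex -1.835 0.079 -2.426
endloop
endfacet
facet normal 0.901 -0.165 0.401
outer loop
vertex -1.891 -0.836 -2.676
vertex -1.835 0.079 -2.426
vertex -2.762 -1.269 -0.894
endloop
endfacet
facet normal 0.901 -0.164 0.401
outer loop
vertex -2.762 -1.269 -0.894
vertex -1.835 0.079 -2.426
vertex -2.706 -0.354 -0.645
endloop
endfacet
facet normal -0.429 -0.213 0.878
outer loop
vertex -2.762 -1.269 -0.894
vertex -2.706 -0.354 -0.645
vertex -3.476 -0.677 -1.099
endloop
endfacet
facet normal 0.250 -0.272 -0.929
outer loop
vertex 2.052 -3.667 2.592
vertex 1.223 -4.144 2.509
vertex 1.512 -3.247 2.324
endloop
endfacet
facet normal 0.469 0.817 0.335
outer loop
vertex 2.052 -3.667 2.592
vertex 1.512 -3.247 2.324
vertex 0.737 -3.616 4.311
endloop
endfacet
facet normal 0.250 -0.272 -0.929
outer loop
vertex 1.512 -3.247 2.324
vertex 1.223 -4.144 2.509
vertex 0.802 -3.353 2.164
endloop
endfacet
facet normal -0.172 0.978 0.115
outer loop
vertex 1.512 -3.247 2.324
vertex 0.802 -3.353 2.164
vertex 0.737 -3.616 4.311
endloop
endfacet
facet normal 0.250 -0.272 -0.929
outer loop
vertex 0.802 -3.353 2.164
vertex 1.223 -4.144 2.509
vertex 0.339 -3.922 2.206
endloop
endfacet
facet normal -0.773 0.633 0.054
outer loop
vertex 0.802 -3.353 2.164
vertex 0.339 -3.922 2.206
vertex 0.737 -3.616 4.311
endloop
endfacet
facet normal 0.250 -0.271 -0.929
outer loop
vertex 0.339 -3.922 2.206
vertex 1.223 -4.144 2.509
vertex 0.394 -4.621 2.425
endloop
endfacet
facet normal -0.982 -0.018 0.188
outer loop
vertex 0.339 -3.922 2.206
vertex 0.394 -4.621 2.425
vertex 0.737 -3.616 4.311
endloop
endfacet
facet normal 0.251 -0.272 -0.929
outer loop
vertex 0.394 -4.621 2.425
vertex 1.223 -4.144 2.509
vertex 0.934 -5.041 2.694
endloop
endfacet
facet normal -0.678 -0.591 0.438
outer loop
vertex 0.394 -4.621 2.425
vertex 0.934 -5.041 2.694
vertex 0.737 -3.616 4.311
endloop
endfacet
facet normal 0.250 -0.272 -0.929
outer loop
vertex 0.934 -5.041 2.694
vertex 1.223 -4.144 2.509
vertex 1.643 -4.935 2.854
endloop
endfacet
facet normal -0.036 -0.752 0.658
outer loop
vertex 0.934 -5.041 2.694
vertex 1.643 -4.935 2.854
vertex 0.737 -3.616 4.311
endloop
endfacet
facet normal 0.250 -0.272 -0.929
outer loop
vertex 1.643 -4.935 2.854
vertex 1.223 -4.144 2.509
vertex 2.106 -4.366 2.812
endloop
endfacet
facet normal 0.564 -0.406 0.719
outer loop
vertex 1.643 -4.935 2.854
vertex 2.106 -4.366 2.812
vertex 0.737 -3.616 4.311
endloop
endfacet
facet normal 0.250 -0.273 -0.929
outer loop
vertex 2.106 -4.366 2.812
vertex 1.223 -4.144 2.509
vertex 2.052 -3.667 2.592
endloop
endfacet
facet normal 0.774 0.244 0.585
outer loop
vertex 2.106 -4.366 2.812
vertex 2.052 -3.667 2.592
vertex 0.737 -3.616 4.311
endloop
endfacet

endsolid


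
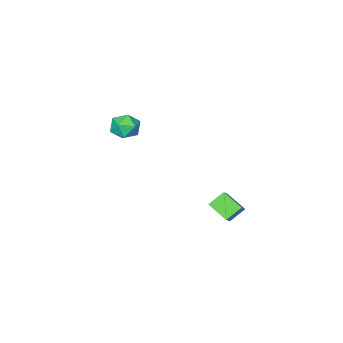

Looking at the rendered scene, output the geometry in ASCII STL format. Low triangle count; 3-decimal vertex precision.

solid 
facet normal -0.474 0.545 0.692
outer loop
vertex -3.28 -1.824 0.408
vertex -2.77 -2.037 0.925
vertex -2.653 -1.413 0.514
endloop
endfacet
facet normal -0.553 0.832 0.043
outer loop
vertex -3.28 -1.824 0.408
vertex -2.653 -1.413 0.514
vertex -2.906 -1.545 -0.188
endloop
endfacet
facet normal -0.859 0.344 -0.378
outer loop
vertex -3.28 -1.824 0.408
vertex -2.906 -1.545 -0.188
vertex -3.179 -2.251 -0.209
endloop
endfacet
facet normal -0.970 -0.244 0.010
outer loop
vertex -3.28 -1.824 0.408
vertex -3.179 -2.251 -0.209
vertex -3.095 -2.555 0.479
endloop
endfacet
facet normal -0.731 -0.120 0.672
outer loop
vertex -3.28 -1.824 0.408
vertex -3.095 -2.555 0.479
vertex -2.77 -2.037 0.925
endloop
endfacet
facet normal 0.096 0.971 -0.217
outer loop
vertex -2.906 -1.545 -0.188
vertex -2.653 -1.413 0.514
vertex -2.165 -1.585 -0.039
endloop
endfacet
facet normal 0.225 0.506 0.833
outer loop
vertex -2.653 -1.413 0.514
vertex -2.77 -2.037 0.925
vertex -2.081 -1.889 0.649
endloop
endfacet
facet normal -0.192 -0.569 0.800
outer loop
vertex -2.77 -2.037 0.925
vertex -3.095 -2.555 0.479
vertex -2.354 -2.595 0.628
endloop
endfacet
facet normal -0.577 -0.770 -0.270
outer loop
vertex -3.095 -2.555 0.479
vertex -3.179 -2.251 -0.209
vertex -2.607 -2.727 -0.074
endloop
endfacet
facet normal -0.399 0.181 -0.899
outer loop
vertex -3.179 -2.251 -0.209
vertex -2.906 -1.545 -0.188
vertex -2.49 -2.103 -0.485
endloop
endfacet
facet normal 0.970 0.244 -0.010
outer loop
vertex -1.98 -2.316 0.032
vertex -2.165 -1.585 -0.039
vertex -2.081 -1.889 0.649
endloop
endfacet
facet normal 0.859 -0.344 0.378
outer loop
vertex -1.98 -2.316 0.032
vertex -2.081 -1.889 0.649
vertex -2.354 -2.595 0.628
endloop
endfacet
facet normal 0.553 -0.832 -0.043
outer loop
vertex -1.98 -2.316 0.032
vertex -2.354 -2.595 0.628
vertex -2.607 -2.727 -0.074
endloop
endfacet
facet normal 0.474 -0.545 -0.692
outer loop
vertex -1.98 -2.316 0.032
vertex -2.607 -2.727 -0.074
vertex -2.49 -2.103 -0.485
endloop
endfacet
facet normal 0.731 0.120 -0.672
outer loop
vertex -1.98 -2.316 0.032
vertex -2.49 -2.103 -0.485
vertex -2.165 -1.585 -0.039
endloop
endfacet
facet normal 0.577 0.770 0.270
outer loop
vertex -2.081 -1.889 0.649
vertex -2.165 -1.585 -0.039
vertex -2.653 -1.413 0.514
endloop
endfacet
facet normal 0.399 -0.181 0.899
outer loop
vertex -2.354 -2.595 0.628
vertex -2.081 -1.889 0.649
vertex -2.77 -2.037 0.925
endloop
endfacet
facet normal -0.096 -0.971 0.217
outer loop
vertex -2.607 -2.727 -0.074
vertex -2.354 -2.595 0.628
vertex -3.095 -2.555 0.479
endloop
endfacet
facet normal -0.225 -0.506 -0.833
outer loop
vertex -2.49 -2.103 -0.485
vertex -2.607 -2.727 -0.074
vertex -3.179 -2.251 -0.209
endloop
endfacet
facet normal 0.192 0.569 -0.800
outer loop
vertex -2.165 -1.585 -0.039
vertex -2.49 -2.103 -0.485
vertex -2.906 -1.545 -0.188
endloop
endfacet
facet normal -0.760 0.220 0.611
outer loop
vertex -3.398 3.485 -1.508
vertex -3.522 4.455 -2.012
vertex -3.923 3.143 -2.038
endloop
endfacet
facet normal 0.113 -0.882 0.458
outer loop
vertex -3.238 2.945 -2.588
vertex -3.398 3.485 -1.508
vertex -3.923 3.143 -2.038
endloop
endfacet
facet normal -0.761 0.221 0.610
outer loop
vertex -3.923 3.143 -2.038
vertex -3.522 4.455 -2.012
vertex -4.046 4.113 -2.542
endloop
endfacet
facet normal -0.639 -0.417 -0.646
outer loop
vertex -4.046 4.113 -2.542
vertex -3.238 2.945 -2.588
vertex -3.923 3.143 -2.038
endloop
endfacet
facet normal 0.639 0.417 0.646
outer loop
vertex -3.398 3.485 -1.508
vertex -2.837 4.257 -2.562
vertex -3.522 4.455 -2.012
endloop
endfacet
facet normal 0.113 -0.882 0.458
outer loop
vertex -2.714 3.287 -2.058
vertex -3.398 3.485 -1.508
vertex -3.238 2.945 -2.588
endloop
endfacet
facet normal 0.640 0.417 0.646
outer loop
vertex -2.714 3.287 -2.058
vertex -2.837 4.257 -2.562
vertex -3.398 3.485 -1.508
endloop
endfacet
facet normal -0.113 0.882 -0.458
outer loop
vertex -3.522 4.455 -2.012
vertex -2.837 4.257 -2.562
vertex -4.046 4.113 -2.542
endloop
endfacet
facet normal -0.640 -0.417 -0.645
outer loop
vertex -3.362 3.915 -3.092
vertex -3.238 2.945 -2.588
vertex -4.046 4.113 -2.542
endloop
endfacet
facet normal -0.113 0.882 -0.458
outer loop
vertex -4.046 4.113 -2.542
vertex -2.837 4.257 -2.562
vertex -3.362 3.915 -3.092
endloop
endfacet
facet normal 0.761 -0.220 -0.610
outer loop
vertex -3.362 3.915 -3.092
vertex -2.714 3.287 -2.058
vertex -3.238 2.945 -2.588
endloop
endfacet
facet normal 0.760 -0.221 -0.611
outer loop
vertex -2.837 4.257 -2.562
vertex -2.714 3.287 -2.058
vertex -3.362 3.915 -3.092
endloop
endfacet

endsolid


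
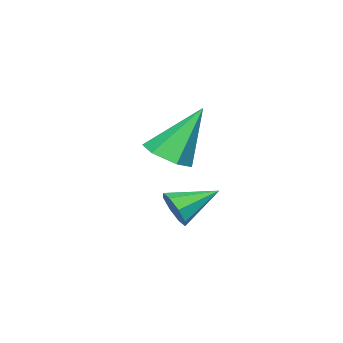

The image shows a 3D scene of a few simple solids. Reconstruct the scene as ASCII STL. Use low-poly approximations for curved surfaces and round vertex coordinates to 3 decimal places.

solid 
facet normal 0.763 -0.522 -0.382
outer loop
vertex -1.208 2.311 1.771
vertex -1.471 2.243 1.339
vertex -1.144 2.595 1.511
endloop
endfacet
facet normal 0.276 0.615 0.739
outer loop
vertex -1.208 2.311 1.771
vertex -1.144 2.595 1.511
vertex -2.309 2.817 1.761
endloop
endfacet
facet normal 0.763 -0.522 -0.382
outer loop
vertex -1.144 2.595 1.511
vertex -1.471 2.243 1.339
vertex -1.271 2.673 1.151
endloop
endfacet
facet normal 0.213 0.968 0.134
outer loop
vertex -1.144 2.595 1.511
vertex -1.271 2.673 1.151
vertex -2.309 2.817 1.761
endloop
endfacet
facet normal 0.762 -0.522 -0.383
outer loop
vertex -1.271 2.673 1.151
vertex -1.471 2.243 1.339
vertex -1.516 2.499 0.901
endloop
endfacet
facet normal -0.150 0.874 -0.462
outer loop
vertex -1.271 2.673 1.151
vertex -1.516 2.499 0.901
vertex -2.309 2.817 1.761
endloop
endfacet
facet normal 0.763 -0.521 -0.383
outer loop
vertex -1.516 2.499 0.901
vertex -1.471 2.243 1.339
vertex -1.734 2.175 0.908
endloop
endfacet
facet normal -0.601 0.389 -0.698
outer loop
vertex -1.516 2.499 0.901
vertex -1.734 2.175 0.908
vertex -2.309 2.817 1.761
endloop
endfacet
facet normal 0.762 -0.522 -0.383
outer loop
vertex -1.734 2.175 0.908
vertex -1.471 2.243 1.339
vertex -1.798 1.891 1.168
endloop
endfacet
facet normal -0.876 -0.203 -0.438
outer loop
vertex -1.734 2.175 0.908
vertex -1.798 1.891 1.168
vertex -2.309 2.817 1.761
endloop
endfacet
facet normal 0.762 -0.521 -0.384
outer loop
vertex -1.798 1.891 1.168
vertex -1.471 2.243 1.339
vertex -1.67 1.813 1.528
endloop
endfacet
facet normal -0.813 -0.557 0.169
outer loop
vertex -1.798 1.891 1.168
vertex -1.67 1.813 1.528
vertex -2.309 2.817 1.761
endloop
endfacet
facet normal 0.763 -0.521 -0.382
outer loop
vertex -1.67 1.813 1.528
vertex -1.471 2.243 1.339
vertex -1.426 1.987 1.778
endloop
endfacet
facet normal -0.451 -0.464 0.763
outer loop
vertex -1.67 1.813 1.528
vertex -1.426 1.987 1.778
vertex -2.309 2.817 1.761
endloop
endfacet
facet normal 0.763 -0.522 -0.382
outer loop
vertex -1.426 1.987 1.778
vertex -1.471 2.243 1.339
vertex -1.208 2.311 1.771
endloop
endfacet
facet normal 0.001 0.021 1.000
outer loop
vertex -1.426 1.987 1.778
vertex -1.208 2.311 1.771
vertex -2.309 2.817 1.761
endloop
endfacet
facet normal 0.383 -0.331 -0.863
outer loop
vertex -0.372 2.48 3.34
vertex -0.913 2.472 3.103
vertex -0.581 2.958 3.064
endloop
endfacet
facet normal 0.684 0.565 0.461
outer loop
vertex -0.372 2.48 3.34
vertex -0.581 2.958 3.064
vertex -1.487 2.968 4.397
endloop
endfacet
facet normal 0.384 -0.331 -0.862
outer loop
vertex -0.581 2.958 3.064
vertex -0.913 2.472 3.103
vertex -1.121 2.949 2.827
endloop
endfacet
facet normal -0.010 1.000 -0.015
outer loop
vertex -0.581 2.958 3.064
vertex -1.121 2.949 2.827
vertex -1.487 2.968 4.397
endloop
endfacet
facet normal 0.382 -0.332 -0.862
outer loop
vertex -1.121 2.949 2.827
vertex -0.913 2.472 3.103
vertex -1.453 2.463 2.867
endloop
endfacet
facet normal -0.817 0.542 -0.197
outer loop
vertex -1.121 2.949 2.827
vertex -1.453 2.463 2.867
vertex -1.487 2.968 4.397
endloop
endfacet
facet normal 0.383 -0.331 -0.863
outer loop
vertex -1.453 2.463 2.867
vertex -0.913 2.472 3.103
vertex -1.244 1.985 3.143
endloop
endfacet
facet normal -0.931 -0.352 0.095
outer loop
vertex -1.453 2.463 2.867
vertex -1.244 1.985 3.143
vertex -1.487 2.968 4.397
endloop
endfacet
facet normal 0.384 -0.332 -0.862
outer loop
vertex -1.244 1.985 3.143
vertex -0.913 2.472 3.103
vertex -0.704 1.994 3.38
endloop
endfacet
facet normal -0.237 -0.786 0.570
outer loop
vertex -1.244 1.985 3.143
vertex -0.704 1.994 3.38
vertex -1.487 2.968 4.397
endloop
endfacet
facet normal 0.383 -0.332 -0.862
outer loop
vertex -0.704 1.994 3.38
vertex -0.913 2.472 3.103
vertex -0.372 2.48 3.34
endloop
endfacet
facet normal 0.570 -0.328 0.753
outer loop
vertex -0.704 1.994 3.38
vertex -0.372 2.48 3.34
vertex -1.487 2.968 4.397
endloop
endfacet

endsolid


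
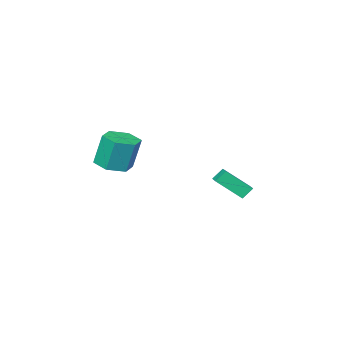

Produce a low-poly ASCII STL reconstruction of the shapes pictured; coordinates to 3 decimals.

solid 
facet normal 0.172 -0.176 -0.969
outer loop
vertex 4.339 0.885 2.88
vertex 3.522 0.194 2.861
vertex 3.353 1.228 2.643
endloop
endfacet
facet normal 0.350 0.931 -0.107
outer loop
vertex 4.339 0.885 2.88
vertex 3.353 1.228 2.643
vertex 3.995 1.237 4.819
endloop
endfacet
facet normal 0.350 0.931 -0.107
outer loop
vertex 3.995 1.237 4.819
vertex 3.353 1.228 2.643
vertex 3.01 1.58 4.581
endloop
endfacet
facet normal -0.173 0.176 0.969
outer loop
vertex 3.995 1.237 4.819
vertex 3.01 1.58 4.581
vertex 3.178 0.546 4.799
endloop
endfacet
facet normal 0.172 -0.176 -0.969
outer loop
vertex 3.353 1.228 2.643
vertex 3.522 0.194 2.861
vertex 2.536 0.537 2.624
endloop
endfacet
facet normal -0.623 0.743 -0.245
outer loop
vertex 3.353 1.228 2.643
vertex 2.536 0.537 2.624
vertex 3.01 1.58 4.581
endloop
endfacet
facet normal -0.623 0.743 -0.245
outer loop
vertex 3.01 1.58 4.581
vertex 2.536 0.537 2.624
vertex 2.193 0.889 4.562
endloop
endfacet
facet normal -0.172 0.176 0.969
outer loop
vertex 3.01 1.58 4.581
vertex 2.193 0.889 4.562
vertex 3.178 0.546 4.799
endloop
endfacet
facet normal 0.172 -0.175 -0.969
outer loop
vertex 2.536 0.537 2.624
vertex 3.522 0.194 2.861
vertex 2.705 -0.497 2.841
endloop
endfacet
facet normal -0.972 -0.188 -0.138
outer loop
vertex 2.536 0.537 2.624
vertex 2.705 -0.497 2.841
vertex 2.193 0.889 4.562
endloop
endfacet
facet normal -0.972 -0.187 -0.139
outer loop
vertex 2.193 0.889 4.562
vertex 2.705 -0.497 2.841
vertex 2.361 -0.145 4.78
endloop
endfacet
facet normal -0.172 0.176 0.969
outer loop
vertex 2.193 0.889 4.562
vertex 2.361 -0.145 4.78
vertex 3.178 0.546 4.799
endloop
endfacet
facet normal 0.173 -0.176 -0.969
outer loop
vertex 2.705 -0.497 2.841
vertex 3.522 0.194 2.861
vertex 3.69 -0.84 3.079
endloop
endfacet
facet normal -0.350 -0.931 0.107
outer loop
vertex 2.705 -0.497 2.841
vertex 3.69 -0.84 3.079
vertex 2.361 -0.145 4.78
endloop
endfacet
facet normal -0.350 -0.931 0.107
outer loop
vertex 2.361 -0.145 4.78
vertex 3.69 -0.84 3.079
vertex 3.347 -0.488 5.017
endloop
endfacet
facet normal -0.172 0.176 0.969
outer loop
vertex 2.361 -0.145 4.78
vertex 3.347 -0.488 5.017
vertex 3.178 0.546 4.799
endloop
endfacet
facet normal 0.172 -0.176 -0.969
outer loop
vertex 3.69 -0.84 3.079
vertex 3.522 0.194 2.861
vertex 4.507 -0.149 3.098
endloop
endfacet
facet normal 0.623 -0.743 0.245
outer loop
vertex 3.69 -0.84 3.079
vertex 4.507 -0.149 3.098
vertex 3.347 -0.488 5.017
endloop
endfacet
facet normal 0.623 -0.743 0.245
outer loop
vertex 3.347 -0.488 5.017
vertex 4.507 -0.149 3.098
vertex 4.164 0.203 5.036
endloop
endfacet
facet normal -0.172 0.176 0.969
outer loop
vertex 3.347 -0.488 5.017
vertex 4.164 0.203 5.036
vertex 3.178 0.546 4.799
endloop
endfacet
facet normal 0.172 -0.176 -0.969
outer loop
vertex 4.507 -0.149 3.098
vertex 3.522 0.194 2.861
vertex 4.339 0.885 2.88
endloop
endfacet
facet normal 0.973 0.187 0.138
outer loop
vertex 4.507 -0.149 3.098
vertex 4.339 0.885 2.88
vertex 4.164 0.203 5.036
endloop
endfacet
facet normal 0.972 0.188 0.138
outer loop
vertex 4.164 0.203 5.036
vertex 4.339 0.885 2.88
vertex 3.995 1.237 4.819
endloop
endfacet
facet normal -0.172 0.175 0.969
outer loop
vertex 4.164 0.203 5.036
vertex 3.995 1.237 4.819
vertex 3.178 0.546 4.799
endloop
endfacet
facet normal -0.673 0.126 0.729
outer loop
vertex -3.228 0.351 1.218
vertex -2.579 1.626 1.597
vertex -4.36 1.286 0.012
endloop
endfacet
facet normal -0.439 -0.861 -0.256
outer loop
vertex -3.761 1.174 -0.637
vertex -3.228 0.351 1.218
vertex -4.36 1.286 0.012
endloop
endfacet
facet normal -0.673 0.126 0.729
outer loop
vertex -4.36 1.286 0.012
vertex -2.579 1.626 1.597
vertex -3.711 2.561 0.391
endloop
endfacet
facet normal -0.596 0.492 -0.635
outer loop
vertex -3.711 2.561 0.391
vertex -3.761 1.174 -0.637
vertex -4.36 1.286 0.012
endloop
endfacet
facet normal 0.596 -0.492 0.635
outer loop
vertex -3.228 0.351 1.218
vertex -1.98 1.514 0.948
vertex -2.579 1.626 1.597
endloop
endfacet
facet normal -0.439 -0.861 -0.256
outer loop
vertex -2.629 0.239 0.569
vertex -3.228 0.351 1.218
vertex -3.761 1.174 -0.637
endloop
endfacet
facet normal 0.596 -0.492 0.635
outer loop
vertex -2.629 0.239 0.569
vertex -1.98 1.514 0.948
vertex -3.228 0.351 1.218
endloop
endfacet
facet normal 0.439 0.861 0.256
outer loop
vertex -2.579 1.626 1.597
vertex -1.98 1.514 0.948
vertex -3.711 2.561 0.391
endloop
endfacet
facet normal -0.596 0.492 -0.635
outer loop
vertex -3.112 2.449 -0.258
vertex -3.761 1.174 -0.637
vertex -3.711 2.561 0.391
endloop
endfacet
facet normal 0.439 0.861 0.256
outer loop
vertex -3.711 2.561 0.391
vertex -1.98 1.514 0.948
vertex -3.112 2.449 -0.258
endloop
endfacet
facet normal 0.673 -0.126 -0.729
outer loop
vertex -3.112 2.449 -0.258
vertex -2.629 0.239 0.569
vertex -3.761 1.174 -0.637
endloop
endfacet
facet normal 0.673 -0.126 -0.729
outer loop
vertex -1.98 1.514 0.948
vertex -2.629 0.239 0.569
vertex -3.112 2.449 -0.258
endloop
endfacet

endsolid


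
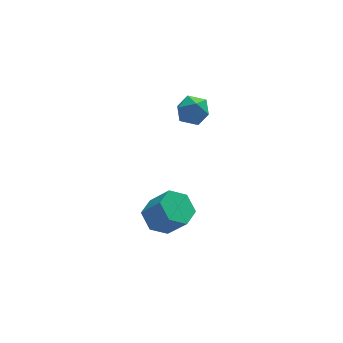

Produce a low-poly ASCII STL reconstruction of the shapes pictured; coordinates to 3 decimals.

solid 
facet normal -0.458 -0.615 0.642
outer loop
vertex 0.489 -1.224 3.078
vertex 0.93 -1.918 2.728
vertex 1.282 -1.465 3.413
endloop
endfacet
facet normal -0.380 0.035 0.924
outer loop
vertex 0.489 -1.224 3.078
vertex 1.282 -1.465 3.413
vertex 1.089 -0.6 3.301
endloop
endfacet
facet normal -0.707 0.503 0.497
outer loop
vertex 0.489 -1.224 3.078
vertex 1.089 -0.6 3.301
vertex 0.618 -0.517 2.546
endloop
endfacet
facet normal -0.989 0.141 -0.052
outer loop
vertex 0.489 -1.224 3.078
vertex 0.618 -0.517 2.546
vertex 0.52 -1.332 2.192
endloop
endfacet
facet normal -0.835 -0.549 0.038
outer loop
vertex 0.489 -1.224 3.078
vertex 0.52 -1.332 2.192
vertex 0.93 -1.918 2.728
endloop
endfacet
facet normal 0.317 0.191 0.929
outer loop
vertex 1.089 -0.6 3.301
vertex 1.282 -1.465 3.413
vertex 1.9 -0.908 3.088
endloop
endfacet
facet normal 0.189 -0.861 0.472
outer loop
vertex 1.282 -1.465 3.413
vertex 0.93 -1.918 2.728
vertex 1.802 -1.723 2.734
endloop
endfacet
facet normal -0.419 -0.755 -0.505
outer loop
vertex 0.93 -1.918 2.728
vertex 0.52 -1.332 2.192
vertex 1.331 -1.64 1.979
endloop
endfacet
facet normal -0.668 0.363 -0.650
outer loop
vertex 0.52 -1.332 2.192
vertex 0.618 -0.517 2.546
vertex 1.138 -0.775 1.867
endloop
endfacet
facet normal -0.214 0.948 0.237
outer loop
vertex 0.618 -0.517 2.546
vertex 1.089 -0.6 3.301
vertex 1.49 -0.322 2.552
endloop
endfacet
facet normal 0.989 -0.141 0.052
outer loop
vertex 1.931 -1.016 2.202
vertex 1.9 -0.908 3.088
vertex 1.802 -1.723 2.734
endloop
endfacet
facet normal 0.707 -0.503 -0.497
outer loop
vertex 1.931 -1.016 2.202
vertex 1.802 -1.723 2.734
vertex 1.331 -1.64 1.979
endloop
endfacet
facet normal 0.380 -0.035 -0.924
outer loop
vertex 1.931 -1.016 2.202
vertex 1.331 -1.64 1.979
vertex 1.138 -0.775 1.867
endloop
endfacet
facet normal 0.458 0.615 -0.642
outer loop
vertex 1.931 -1.016 2.202
vertex 1.138 -0.775 1.867
vertex 1.49 -0.322 2.552
endloop
endfacet
facet normal 0.835 0.549 -0.038
outer loop
vertex 1.931 -1.016 2.202
vertex 1.49 -0.322 2.552
vertex 1.9 -0.908 3.088
endloop
endfacet
facet normal 0.668 -0.363 0.650
outer loop
vertex 1.802 -1.723 2.734
vertex 1.9 -0.908 3.088
vertex 1.282 -1.465 3.413
endloop
endfacet
facet normal 0.214 -0.948 -0.237
outer loop
vertex 1.331 -1.64 1.979
vertex 1.802 -1.723 2.734
vertex 0.93 -1.918 2.728
endloop
endfacet
facet normal -0.317 -0.191 -0.929
outer loop
vertex 1.138 -0.775 1.867
vertex 1.331 -1.64 1.979
vertex 0.52 -1.332 2.192
endloop
endfacet
facet normal -0.189 0.861 -0.472
outer loop
vertex 1.49 -0.322 2.552
vertex 1.138 -0.775 1.867
vertex 0.618 -0.517 2.546
endloop
endfacet
facet normal 0.419 0.755 0.505
outer loop
vertex 1.9 -0.908 3.088
vertex 1.49 -0.322 2.552
vertex 1.089 -0.6 3.301
endloop
endfacet
facet normal -0.486 0.406 -0.774
outer loop
vertex 0.09 -2.49 -4.342
vertex -0.763 -2.479 -3.801
vertex -0.139 -1.685 -3.776
endloop
endfacet
facet normal 0.845 0.447 -0.294
outer loop
vertex 0.09 -2.49 -4.342
vertex -0.139 -1.685 -3.776
vertex 0.856 -3.132 -3.119
endloop
endfacet
facet normal 0.845 0.447 -0.295
outer loop
vertex 0.856 -3.132 -3.119
vertex -0.139 -1.685 -3.776
vertex 0.628 -2.328 -2.553
endloop
endfacet
facet normal 0.485 -0.407 0.774
outer loop
vertex 0.856 -3.132 -3.119
vertex 0.628 -2.328 -2.553
vertex 0.003 -3.121 -2.579
endloop
endfacet
facet normal -0.486 0.406 -0.774
outer loop
vertex -0.139 -1.685 -3.776
vertex -0.763 -2.479 -3.801
vertex -0.992 -1.674 -3.235
endloop
endfacet
facet normal 0.226 0.913 0.338
outer loop
vertex -0.139 -1.685 -3.776
vertex -0.992 -1.674 -3.235
vertex 0.628 -2.328 -2.553
endloop
endfacet
facet normal 0.226 0.913 0.338
outer loop
vertex 0.628 -2.328 -2.553
vertex -0.992 -1.674 -3.235
vertex -0.225 -2.317 -2.012
endloop
endfacet
facet normal 0.485 -0.408 0.773
outer loop
vertex 0.628 -2.328 -2.553
vertex -0.225 -2.317 -2.012
vertex 0.003 -3.121 -2.579
endloop
endfacet
facet normal -0.485 0.406 -0.774
outer loop
vertex -0.992 -1.674 -3.235
vertex -0.763 -2.479 -3.801
vertex -1.616 -2.468 -3.261
endloop
endfacet
facet normal -0.619 0.466 0.633
outer loop
vertex -0.992 -1.674 -3.235
vertex -1.616 -2.468 -3.261
vertex -0.225 -2.317 -2.012
endloop
endfacet
facet normal -0.618 0.467 0.632
outer loop
vertex -0.225 -2.317 -2.012
vertex -1.616 -2.468 -3.261
vertex -0.85 -3.11 -2.038
endloop
endfacet
facet normal 0.485 -0.408 0.773
outer loop
vertex -0.225 -2.317 -2.012
vertex -0.85 -3.11 -2.038
vertex 0.003 -3.121 -2.579
endloop
endfacet
facet normal -0.485 0.407 -0.774
outer loop
vertex -1.616 -2.468 -3.261
vertex -0.763 -2.479 -3.801
vertex -1.388 -3.272 -3.827
endloop
endfacet
facet normal -0.845 -0.447 0.294
outer loop
vertex -1.616 -2.468 -3.261
vertex -1.388 -3.272 -3.827
vertex -0.85 -3.11 -2.038
endloop
endfacet
facet normal -0.845 -0.447 0.294
outer loop
vertex -0.85 -3.11 -2.038
vertex -1.388 -3.272 -3.827
vertex -0.621 -3.915 -2.604
endloop
endfacet
facet normal 0.486 -0.406 0.774
outer loop
vertex -0.85 -3.11 -2.038
vertex -0.621 -3.915 -2.604
vertex 0.003 -3.121 -2.579
endloop
endfacet
facet normal -0.485 0.408 -0.773
outer loop
vertex -1.388 -3.272 -3.827
vertex -0.763 -2.479 -3.801
vertex -0.535 -3.283 -4.368
endloop
endfacet
facet normal -0.226 -0.913 -0.338
outer loop
vertex -1.388 -3.272 -3.827
vertex -0.535 -3.283 -4.368
vertex -0.621 -3.915 -2.604
endloop
endfacet
facet normal -0.226 -0.913 -0.338
outer loop
vertex -0.621 -3.915 -2.604
vertex -0.535 -3.283 -4.368
vertex 0.232 -3.926 -3.145
endloop
endfacet
facet normal 0.486 -0.406 0.774
outer loop
vertex -0.621 -3.915 -2.604
vertex 0.232 -3.926 -3.145
vertex 0.003 -3.121 -2.579
endloop
endfacet
facet normal -0.485 0.408 -0.773
outer loop
vertex -0.535 -3.283 -4.368
vertex -0.763 -2.479 -3.801
vertex 0.09 -2.49 -4.342
endloop
endfacet
facet normal 0.618 -0.466 -0.633
outer loop
vertex -0.535 -3.283 -4.368
vertex 0.09 -2.49 -4.342
vertex 0.232 -3.926 -3.145
endloop
endfacet
facet normal 0.619 -0.466 -0.632
outer loop
vertex 0.232 -3.926 -3.145
vertex 0.09 -2.49 -4.342
vertex 0.856 -3.132 -3.119
endloop
endfacet
facet normal 0.485 -0.406 0.774
outer loop
vertex 0.232 -3.926 -3.145
vertex 0.856 -3.132 -3.119
vertex 0.003 -3.121 -2.579
endloop
endfacet

endsolid


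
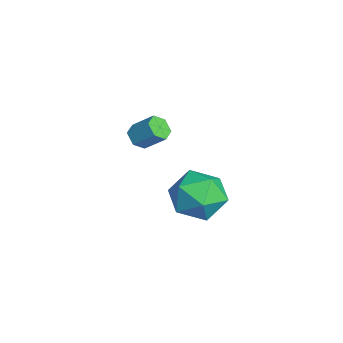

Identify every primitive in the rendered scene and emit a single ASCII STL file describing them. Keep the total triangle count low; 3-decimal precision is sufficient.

solid 
facet normal -0.409 -0.628 -0.662
outer loop
vertex -3.027 1.625 -1.087
vertex -3.52 1.908 -1.051
vertex -3.13 2.062 -1.438
endloop
endfacet
facet normal 0.894 -0.133 -0.428
outer loop
vertex -3.027 1.625 -1.087
vertex -3.13 2.062 -1.438
vertex -2.567 2.328 -0.346
endloop
endfacet
facet normal 0.894 -0.132 -0.429
outer loop
vertex -2.567 2.328 -0.346
vertex -3.13 2.062 -1.438
vertex -2.671 2.765 -0.697
endloop
endfacet
facet normal 0.411 0.628 0.660
outer loop
vertex -2.567 2.328 -0.346
vertex -2.671 2.765 -0.697
vertex -3.06 2.612 -0.309
endloop
endfacet
facet normal -0.410 -0.626 -0.663
outer loop
vertex -3.13 2.062 -1.438
vertex -3.52 1.908 -1.051
vertex -3.623 2.346 -1.401
endloop
endfacet
facet normal 0.289 0.599 -0.747
outer loop
vertex -3.13 2.062 -1.438
vertex -3.623 2.346 -1.401
vertex -2.671 2.765 -0.697
endloop
endfacet
facet normal 0.289 0.599 -0.747
outer loop
vertex -2.671 2.765 -0.697
vertex -3.623 2.346 -1.401
vertex -3.164 3.049 -0.66
endloop
endfacet
facet normal 0.411 0.628 0.660
outer loop
vertex -2.671 2.765 -0.697
vertex -3.164 3.049 -0.66
vertex -3.06 2.612 -0.309
endloop
endfacet
facet normal -0.410 -0.626 -0.663
outer loop
vertex -3.623 2.346 -1.401
vertex -3.52 1.908 -1.051
vertex -4.013 2.192 -1.014
endloop
endfacet
facet normal -0.604 0.730 -0.318
outer loop
vertex -3.623 2.346 -1.401
vertex -4.013 2.192 -1.014
vertex -3.164 3.049 -0.66
endloop
endfacet
facet normal -0.605 0.730 -0.317
outer loop
vertex -3.164 3.049 -0.66
vertex -4.013 2.192 -1.014
vertex -3.553 2.895 -0.273
endloop
endfacet
facet normal 0.409 0.629 0.661
outer loop
vertex -3.164 3.049 -0.66
vertex -3.553 2.895 -0.273
vertex -3.06 2.612 -0.309
endloop
endfacet
facet normal -0.411 -0.628 -0.660
outer loop
vertex -4.013 2.192 -1.014
vertex -3.52 1.908 -1.051
vertex -3.909 1.755 -0.663
endloop
endfacet
facet normal -0.893 0.132 0.429
outer loop
vertex -4.013 2.192 -1.014
vertex -3.909 1.755 -0.663
vertex -3.553 2.895 -0.273
endloop
endfacet
facet normal -0.894 0.133 0.428
outer loop
vertex -3.553 2.895 -0.273
vertex -3.909 1.755 -0.663
vertex -3.45 2.458 0.078
endloop
endfacet
facet normal 0.409 0.628 0.662
outer loop
vertex -3.553 2.895 -0.273
vertex -3.45 2.458 0.078
vertex -3.06 2.612 -0.309
endloop
endfacet
facet normal -0.411 -0.628 -0.660
outer loop
vertex -3.909 1.755 -0.663
vertex -3.52 1.908 -1.051
vertex -3.416 1.471 -0.7
endloop
endfacet
facet normal -0.289 -0.599 0.747
outer loop
vertex -3.909 1.755 -0.663
vertex -3.416 1.471 -0.7
vertex -3.45 2.458 0.078
endloop
endfacet
facet normal -0.289 -0.599 0.747
outer loop
vertex -3.45 2.458 0.078
vertex -3.416 1.471 -0.7
vertex -2.957 2.174 0.041
endloop
endfacet
facet normal 0.410 0.626 0.663
outer loop
vertex -3.45 2.458 0.078
vertex -2.957 2.174 0.041
vertex -3.06 2.612 -0.309
endloop
endfacet
facet normal -0.409 -0.629 -0.661
outer loop
vertex -3.416 1.471 -0.7
vertex -3.52 1.908 -1.051
vertex -3.027 1.625 -1.087
endloop
endfacet
facet normal 0.605 -0.730 0.318
outer loop
vertex -3.416 1.471 -0.7
vertex -3.027 1.625 -1.087
vertex -2.957 2.174 0.041
endloop
endfacet
facet normal 0.604 -0.731 0.318
outer loop
vertex -2.957 2.174 0.041
vertex -3.027 1.625 -1.087
vertex -2.567 2.328 -0.346
endloop
endfacet
facet normal 0.410 0.626 0.663
outer loop
vertex -2.957 2.174 0.041
vertex -2.567 2.328 -0.346
vertex -3.06 2.612 -0.309
endloop
endfacet
facet normal -0.721 0.633 -0.282
outer loop
vertex 0.567 3.945 -1.901
vertex -0.22 3.263 -1.421
vertex 0.27 4.096 -0.804
endloop
endfacet
facet normal -0.109 0.980 -0.164
outer loop
vertex 0.567 3.945 -1.901
vertex 0.27 4.096 -0.804
vertex 1.371 4.166 -1.114
endloop
endfacet
facet normal 0.389 0.703 -0.595
outer loop
vertex 0.567 3.945 -1.901
vertex 1.371 4.166 -1.114
vertex 1.562 3.376 -1.922
endloop
endfacet
facet normal 0.085 0.184 -0.979
outer loop
vertex 0.567 3.945 -1.901
vertex 1.562 3.376 -1.922
vertex 0.579 2.818 -2.112
endloop
endfacet
facet normal -0.602 0.141 -0.786
outer loop
vertex 0.567 3.945 -1.901
vertex 0.579 2.818 -2.112
vertex -0.22 3.263 -1.421
endloop
endfacet
facet normal 0.089 0.856 0.509
outer loop
vertex 1.371 4.166 -1.114
vertex 0.27 4.096 -0.804
vertex 1.081 3.622 -0.148
endloop
endfacet
facet normal -0.901 0.294 0.319
outer loop
vertex 0.27 4.096 -0.804
vertex -0.22 3.263 -1.421
vertex 0.098 3.064 -0.338
endloop
endfacet
facet normal -0.708 -0.502 -0.496
outer loop
vertex -0.22 3.263 -1.421
vertex 0.579 2.818 -2.112
vertex 0.289 2.274 -1.146
endloop
endfacet
facet normal 0.401 -0.432 -0.808
outer loop
vertex 0.579 2.818 -2.112
vertex 1.562 3.376 -1.922
vertex 1.39 2.344 -1.456
endloop
endfacet
facet normal 0.894 0.408 -0.187
outer loop
vertex 1.562 3.376 -1.922
vertex 1.371 4.166 -1.114
vertex 1.88 3.177 -0.839
endloop
endfacet
facet normal -0.085 -0.184 0.979
outer loop
vertex 1.093 2.495 -0.359
vertex 1.081 3.622 -0.148
vertex 0.098 3.064 -0.338
endloop
endfacet
facet normal -0.389 -0.703 0.595
outer loop
vertex 1.093 2.495 -0.359
vertex 0.098 3.064 -0.338
vertex 0.289 2.274 -1.146
endloop
endfacet
facet normal 0.109 -0.980 0.164
outer loop
vertex 1.093 2.495 -0.359
vertex 0.289 2.274 -1.146
vertex 1.39 2.344 -1.456
endloop
endfacet
facet normal 0.721 -0.633 0.282
outer loop
vertex 1.093 2.495 -0.359
vertex 1.39 2.344 -1.456
vertex 1.88 3.177 -0.839
endloop
endfacet
facet normal 0.602 -0.141 0.786
outer loop
vertex 1.093 2.495 -0.359
vertex 1.88 3.177 -0.839
vertex 1.081 3.622 -0.148
endloop
endfacet
facet normal -0.401 0.432 0.808
outer loop
vertex 0.098 3.064 -0.338
vertex 1.081 3.622 -0.148
vertex 0.27 4.096 -0.804
endloop
endfacet
facet normal -0.894 -0.408 0.187
outer loop
vertex 0.289 2.274 -1.146
vertex 0.098 3.064 -0.338
vertex -0.22 3.263 -1.421
endloop
endfacet
facet normal -0.089 -0.856 -0.509
outer loop
vertex 1.39 2.344 -1.456
vertex 0.289 2.274 -1.146
vertex 0.579 2.818 -2.112
endloop
endfacet
facet normal 0.901 -0.294 -0.319
outer loop
vertex 1.88 3.177 -0.839
vertex 1.39 2.344 -1.456
vertex 1.562 3.376 -1.922
endloop
endfacet
facet normal 0.708 0.502 0.496
outer loop
vertex 1.081 3.622 -0.148
vertex 1.88 3.177 -0.839
vertex 1.371 4.166 -1.114
endloop
endfacet

endsolid
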